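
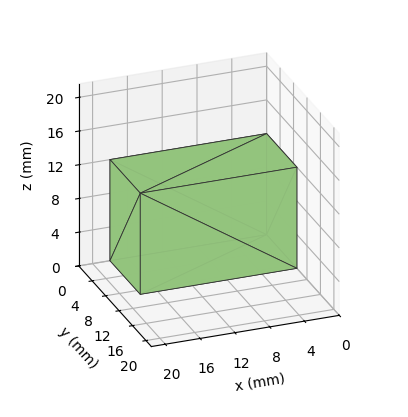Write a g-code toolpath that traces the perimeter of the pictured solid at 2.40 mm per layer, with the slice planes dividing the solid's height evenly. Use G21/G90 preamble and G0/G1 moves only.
Reading the render: the shape is a rectangular box, roughly 18 × 9 mm footprint and 12 mm tall (dimensions read to the nearest mm from the axis ticks). For the g-code, the solid's height is divided into equal slices at the stated Δz and each level perimeter traced with G1 moves after a G0 lift.

; perimeter-only toolpath
G21 ; units = mm
G90 ; absolute positioning
G28 ; home
; layer 1
G0 Z2.40
G0 X0.00 Y0.00
G1 X18.00 Y0.00
G1 X18.00 Y9.00
G1 X0.00 Y9.00
G1 X0.00 Y0.00
; layer 2
G0 Z4.80
G0 X0.00 Y0.00
G1 X18.00 Y0.00
G1 X18.00 Y9.00
G1 X0.00 Y9.00
G1 X0.00 Y0.00
; layer 3
G0 Z7.20
G0 X0.00 Y0.00
G1 X18.00 Y0.00
G1 X18.00 Y9.00
G1 X0.00 Y9.00
G1 X0.00 Y0.00
; layer 4
G0 Z9.60
G0 X0.00 Y0.00
G1 X18.00 Y0.00
G1 X18.00 Y9.00
G1 X0.00 Y9.00
G1 X0.00 Y0.00
; layer 5
G0 Z12.00
G0 X0.00 Y0.00
G1 X18.00 Y0.00
G1 X18.00 Y9.00
G1 X0.00 Y9.00
G1 X0.00 Y0.00
M2 ; end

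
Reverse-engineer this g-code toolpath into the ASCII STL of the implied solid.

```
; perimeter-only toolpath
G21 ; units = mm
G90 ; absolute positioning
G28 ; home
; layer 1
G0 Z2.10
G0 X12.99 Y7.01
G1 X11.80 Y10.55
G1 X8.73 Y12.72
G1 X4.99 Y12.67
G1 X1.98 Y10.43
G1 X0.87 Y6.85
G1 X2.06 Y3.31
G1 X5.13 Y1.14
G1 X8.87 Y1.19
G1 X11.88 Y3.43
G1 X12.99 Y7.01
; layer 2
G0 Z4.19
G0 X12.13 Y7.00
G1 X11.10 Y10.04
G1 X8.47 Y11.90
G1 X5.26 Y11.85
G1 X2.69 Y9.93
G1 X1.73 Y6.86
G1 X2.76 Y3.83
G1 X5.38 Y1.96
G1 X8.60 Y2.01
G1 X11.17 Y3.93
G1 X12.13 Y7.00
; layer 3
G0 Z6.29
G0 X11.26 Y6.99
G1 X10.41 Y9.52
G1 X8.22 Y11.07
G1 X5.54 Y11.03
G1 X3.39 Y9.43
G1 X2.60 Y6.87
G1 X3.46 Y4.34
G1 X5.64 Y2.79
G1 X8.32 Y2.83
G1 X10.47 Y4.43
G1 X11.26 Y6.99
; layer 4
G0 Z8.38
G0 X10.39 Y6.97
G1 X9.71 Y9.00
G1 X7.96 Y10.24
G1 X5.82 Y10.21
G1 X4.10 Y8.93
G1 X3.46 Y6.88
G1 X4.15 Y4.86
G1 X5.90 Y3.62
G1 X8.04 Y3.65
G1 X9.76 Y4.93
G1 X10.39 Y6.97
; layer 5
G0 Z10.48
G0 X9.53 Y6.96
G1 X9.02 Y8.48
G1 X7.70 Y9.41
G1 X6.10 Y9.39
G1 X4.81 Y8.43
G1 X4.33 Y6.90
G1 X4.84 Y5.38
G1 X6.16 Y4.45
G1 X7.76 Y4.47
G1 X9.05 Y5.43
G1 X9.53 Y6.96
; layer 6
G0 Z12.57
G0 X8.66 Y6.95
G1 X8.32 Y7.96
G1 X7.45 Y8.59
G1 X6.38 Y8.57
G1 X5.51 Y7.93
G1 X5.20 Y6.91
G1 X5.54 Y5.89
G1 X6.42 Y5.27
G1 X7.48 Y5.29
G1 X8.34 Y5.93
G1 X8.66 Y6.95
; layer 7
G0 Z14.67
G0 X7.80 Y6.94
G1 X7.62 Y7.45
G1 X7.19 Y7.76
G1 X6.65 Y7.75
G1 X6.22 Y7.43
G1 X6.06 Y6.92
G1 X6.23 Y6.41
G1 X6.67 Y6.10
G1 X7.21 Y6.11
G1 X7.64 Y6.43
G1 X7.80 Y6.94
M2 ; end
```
solid part
  facet normal 0.0000 0.0000 -1.0000
    outer loop
      vertex 8.99 13.55 0.00
      vertex 12.49 11.07 0.00
      vertex 13.86 7.02 0.00
    endloop
  endfacet
  facet normal 0.0000 0.0000 -1.0000
    outer loop
      vertex 4.71 13.49 0.00
      vertex 8.99 13.55 0.00
      vertex 13.86 7.02 0.00
    endloop
  endfacet
  facet normal 0.0000 0.0000 -1.0000
    outer loop
      vertex 1.27 10.93 0.00
      vertex 4.71 13.49 0.00
      vertex 13.86 7.02 0.00
    endloop
  endfacet
  facet normal 0.0000 0.0000 -1.0000
    outer loop
      vertex 0.00 6.84 0.00
      vertex 1.27 10.93 0.00
      vertex 13.86 7.02 0.00
    endloop
  endfacet
  facet normal 0.0000 0.0000 -1.0000
    outer loop
      vertex 1.37 2.79 0.00
      vertex 0.00 6.84 0.00
      vertex 13.86 7.02 0.00
    endloop
  endfacet
  facet normal 0.0000 0.0000 -1.0000
    outer loop
      vertex 4.87 0.31 0.00
      vertex 1.37 2.79 0.00
      vertex 13.86 7.02 0.00
    endloop
  endfacet
  facet normal 0.0000 0.0000 -1.0000
    outer loop
      vertex 9.15 0.37 0.00
      vertex 4.87 0.31 0.00
      vertex 13.86 7.02 0.00
    endloop
  endfacet
  facet normal 0.0000 0.0000 -1.0000
    outer loop
      vertex 12.59 2.93 0.00
      vertex 9.15 0.37 0.00
      vertex 13.86 7.02 0.00
    endloop
  endfacet
  facet normal 0.8815 0.2982 0.3661
    outer loop
      vertex 13.86 7.02 0.00
      vertex 12.49 11.07 0.00
      vertex 6.93 6.93 16.76
    endloop
  endfacet
  facet normal 0.5380 0.7593 0.3660
    outer loop
      vertex 12.49 11.07 0.00
      vertex 8.99 13.55 0.00
      vertex 6.93 6.93 16.76
    endloop
  endfacet
  facet normal -0.0130 0.9305 0.3660
    outer loop
      vertex 8.99 13.55 0.00
      vertex 4.71 13.49 0.00
      vertex 6.93 6.93 16.76
    endloop
  endfacet
  facet normal -0.5556 0.7466 0.3658
    outer loop
      vertex 4.71 13.49 0.00
      vertex 1.27 10.93 0.00
      vertex 6.93 6.93 16.76
    endloop
  endfacet
  facet normal -0.8888 0.2760 0.3660
    outer loop
      vertex 1.27 10.93 0.00
      vertex 0.00 6.84 0.00
      vertex 6.93 6.93 16.76
    endloop
  endfacet
  facet normal -0.8815 -0.2982 0.3661
    outer loop
      vertex 0.00 6.84 0.00
      vertex 1.37 2.79 0.00
      vertex 6.93 6.93 16.76
    endloop
  endfacet
  facet normal -0.5380 -0.7593 0.3660
    outer loop
      vertex 1.37 2.79 0.00
      vertex 4.87 0.31 0.00
      vertex 6.93 6.93 16.76
    endloop
  endfacet
  facet normal 0.0130 -0.9305 0.3660
    outer loop
      vertex 4.87 0.31 0.00
      vertex 9.15 0.37 0.00
      vertex 6.93 6.93 16.76
    endloop
  endfacet
  facet normal 0.5556 -0.7466 0.3658
    outer loop
      vertex 9.15 0.37 0.00
      vertex 12.59 2.93 0.00
      vertex 6.93 6.93 16.76
    endloop
  endfacet
  facet normal 0.8888 -0.2760 0.3660
    outer loop
      vertex 12.59 2.93 0.00
      vertex 13.86 7.02 0.00
      vertex 6.93 6.93 16.76
    endloop
  endfacet
endsolid part

The G0 Z moves step by Δz≈2.10 mm. The G1 loops shrink linearly with z, so the solid tapers from its base footprint up to z≈16.8. Closing with a flat bottom cap and the tapered top and triangulating gives 18 facets — a regular 10-sided pyramid, base circumscribed radius ≈ 6.93 mm, apex at z ≈ 16.8 mm.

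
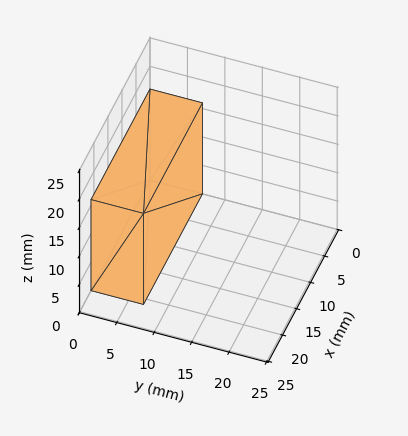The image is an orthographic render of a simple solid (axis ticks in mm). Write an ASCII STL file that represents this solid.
Reading the render: the shape is a rectangular box, roughly 21 × 7 mm footprint and 16 mm tall (dimensions read to the nearest mm from the axis ticks). For the STL, each face is triangulated and given an outward normal.

solid part
  facet normal 0.0000 0.0000 -1.0000
    outer loop
      vertex 21.0 7.0 0.0
      vertex 21.0 0.0 0.0
      vertex 0.0 0.0 0.0
    endloop
  endfacet
  facet normal 0.0000 0.0000 -1.0000
    outer loop
      vertex 0.0 7.0 0.0
      vertex 21.0 7.0 0.0
      vertex 0.0 0.0 0.0
    endloop
  endfacet
  facet normal 0.0000 0.0000 1.0000
    outer loop
      vertex 0.0 0.0 16.0
      vertex 21.0 0.0 16.0
      vertex 21.0 7.0 16.0
    endloop
  endfacet
  facet normal 0.0000 0.0000 1.0000
    outer loop
      vertex 0.0 0.0 16.0
      vertex 21.0 7.0 16.0
      vertex 0.0 7.0 16.0
    endloop
  endfacet
  facet normal 0.0000 -1.0000 0.0000
    outer loop
      vertex 0.0 0.0 0.0
      vertex 21.0 0.0 0.0
      vertex 21.0 0.0 16.0
    endloop
  endfacet
  facet normal 0.0000 -1.0000 0.0000
    outer loop
      vertex 0.0 0.0 0.0
      vertex 21.0 0.0 16.0
      vertex 0.0 0.0 16.0
    endloop
  endfacet
  facet normal 0.0000 1.0000 0.0000
    outer loop
      vertex 21.0 7.0 16.0
      vertex 21.0 7.0 0.0
      vertex 0.0 7.0 0.0
    endloop
  endfacet
  facet normal 0.0000 1.0000 0.0000
    outer loop
      vertex 0.0 7.0 16.0
      vertex 21.0 7.0 16.0
      vertex 0.0 7.0 0.0
    endloop
  endfacet
  facet normal -1.0000 0.0000 0.0000
    outer loop
      vertex 0.0 7.0 16.0
      vertex 0.0 7.0 0.0
      vertex 0.0 0.0 0.0
    endloop
  endfacet
  facet normal -1.0000 0.0000 0.0000
    outer loop
      vertex 0.0 0.0 16.0
      vertex 0.0 7.0 16.0
      vertex 0.0 0.0 0.0
    endloop
  endfacet
  facet normal 1.0000 0.0000 0.0000
    outer loop
      vertex 21.0 0.0 0.0
      vertex 21.0 7.0 0.0
      vertex 21.0 7.0 16.0
    endloop
  endfacet
  facet normal 1.0000 0.0000 0.0000
    outer loop
      vertex 21.0 0.0 0.0
      vertex 21.0 7.0 16.0
      vertex 21.0 0.0 16.0
    endloop
  endfacet
endsolid part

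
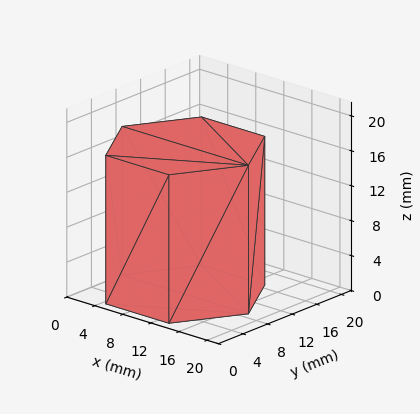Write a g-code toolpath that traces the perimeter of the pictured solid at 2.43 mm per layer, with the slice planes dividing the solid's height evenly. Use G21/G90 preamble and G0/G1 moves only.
Reading the render: the shape is a regular 6-sided prism (a cylinder approximated with 6 flat sides), circumscribed radius ≈ 9 mm, height ≈ 17 mm (dimensions read to the nearest mm from the axis ticks). For the g-code, the solid's height is divided into equal slices at the stated Δz and each level perimeter traced with G1 moves after a G0 lift.

; perimeter-only toolpath
G21 ; units = mm
G90 ; absolute positioning
G28 ; home
; layer 1
G0 Z2.43
G0 X18.00 Y9.00
G1 X13.50 Y16.79
G1 X4.50 Y16.79
G1 X0.00 Y9.00
G1 X4.50 Y1.21
G1 X13.50 Y1.21
G1 X18.00 Y9.00
; layer 2
G0 Z4.86
G0 X18.00 Y9.00
G1 X13.50 Y16.79
G1 X4.50 Y16.79
G1 X0.00 Y9.00
G1 X4.50 Y1.21
G1 X13.50 Y1.21
G1 X18.00 Y9.00
; layer 3
G0 Z7.29
G0 X18.00 Y9.00
G1 X13.50 Y16.79
G1 X4.50 Y16.79
G1 X0.00 Y9.00
G1 X4.50 Y1.21
G1 X13.50 Y1.21
G1 X18.00 Y9.00
; layer 4
G0 Z9.71
G0 X18.00 Y9.00
G1 X13.50 Y16.79
G1 X4.50 Y16.79
G1 X0.00 Y9.00
G1 X4.50 Y1.21
G1 X13.50 Y1.21
G1 X18.00 Y9.00
; layer 5
G0 Z12.14
G0 X18.00 Y9.00
G1 X13.50 Y16.79
G1 X4.50 Y16.79
G1 X0.00 Y9.00
G1 X4.50 Y1.21
G1 X13.50 Y1.21
G1 X18.00 Y9.00
; layer 6
G0 Z14.57
G0 X18.00 Y9.00
G1 X13.50 Y16.79
G1 X4.50 Y16.79
G1 X0.00 Y9.00
G1 X4.50 Y1.21
G1 X13.50 Y1.21
G1 X18.00 Y9.00
; layer 7
G0 Z17.00
G0 X18.00 Y9.00
G1 X13.50 Y16.79
G1 X4.50 Y16.79
G1 X0.00 Y9.00
G1 X4.50 Y1.21
G1 X13.50 Y1.21
G1 X18.00 Y9.00
M2 ; end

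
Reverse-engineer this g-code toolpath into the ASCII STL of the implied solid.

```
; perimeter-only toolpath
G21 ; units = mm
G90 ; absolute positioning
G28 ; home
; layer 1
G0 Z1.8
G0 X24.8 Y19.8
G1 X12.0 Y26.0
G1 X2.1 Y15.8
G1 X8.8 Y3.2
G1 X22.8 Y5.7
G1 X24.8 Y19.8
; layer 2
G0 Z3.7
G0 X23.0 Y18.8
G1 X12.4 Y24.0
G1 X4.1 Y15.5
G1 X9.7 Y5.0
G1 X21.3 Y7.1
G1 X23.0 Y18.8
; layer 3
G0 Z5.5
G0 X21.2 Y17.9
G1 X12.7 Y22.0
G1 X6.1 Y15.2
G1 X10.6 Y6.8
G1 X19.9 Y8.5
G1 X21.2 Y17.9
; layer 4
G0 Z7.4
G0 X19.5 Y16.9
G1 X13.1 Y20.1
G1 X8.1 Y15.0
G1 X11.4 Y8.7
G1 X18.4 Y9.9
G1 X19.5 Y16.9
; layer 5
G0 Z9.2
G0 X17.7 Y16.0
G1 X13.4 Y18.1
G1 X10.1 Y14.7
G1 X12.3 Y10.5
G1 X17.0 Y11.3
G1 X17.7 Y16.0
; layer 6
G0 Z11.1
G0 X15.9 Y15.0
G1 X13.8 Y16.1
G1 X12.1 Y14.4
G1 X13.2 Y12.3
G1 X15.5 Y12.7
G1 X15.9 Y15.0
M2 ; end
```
solid part
  facet normal 0.0000 0.0000 -1.0000
    outer loop
      vertex 0.1 16.1 0.0
      vertex 11.7 28.0 0.0
      vertex 26.6 20.7 0.0
    endloop
  endfacet
  facet normal 0.0000 0.0000 -1.0000
    outer loop
      vertex 7.9 1.4 0.0
      vertex 0.1 16.1 0.0
      vertex 26.6 20.7 0.0
    endloop
  endfacet
  facet normal 0.0000 0.0000 -1.0000
    outer loop
      vertex 24.2 4.3 0.0
      vertex 7.9 1.4 0.0
      vertex 26.6 20.7 0.0
    endloop
  endfacet
  facet normal 0.3293 0.6722 0.6631
    outer loop
      vertex 26.6 20.7 0.0
      vertex 11.7 28.0 0.0
      vertex 14.1 14.1 12.9
    endloop
  endfacet
  facet normal -0.5361 0.5226 0.6629
    outer loop
      vertex 11.7 28.0 0.0
      vertex 0.1 16.1 0.0
      vertex 14.1 14.1 12.9
    endloop
  endfacet
  facet normal -0.6612 -0.3508 0.6632
    outer loop
      vertex 0.1 16.1 0.0
      vertex 7.9 1.4 0.0
      vertex 14.1 14.1 12.9
    endloop
  endfacet
  facet normal 0.1312 -0.7372 0.6628
    outer loop
      vertex 7.9 1.4 0.0
      vertex 24.2 4.3 0.0
      vertex 14.1 14.1 12.9
    endloop
  endfacet
  facet normal 0.7411 -0.1084 0.6626
    outer loop
      vertex 24.2 4.3 0.0
      vertex 26.6 20.7 0.0
      vertex 14.1 14.1 12.9
    endloop
  endfacet
endsolid part

The G0 Z moves step by Δz≈1.8 mm. The G1 loops shrink linearly with z, so the solid tapers from its base footprint up to z≈12.9. Closing with a flat bottom cap and the tapered top and triangulating gives 8 facets — a regular 5-sided pyramid, base circumscribed radius ≈ 14.1 mm, apex at z ≈ 12.9 mm.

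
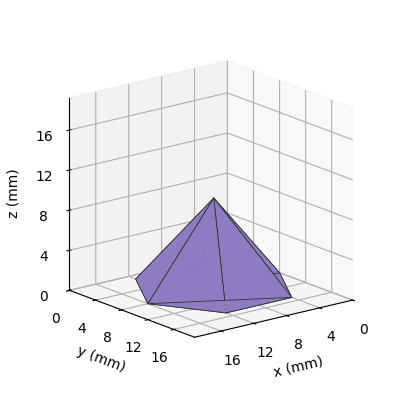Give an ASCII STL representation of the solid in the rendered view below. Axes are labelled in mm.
Reading the render: the shape is a regular 6-sided pyramid, base circumscribed radius ≈ 8 mm, apex at z ≈ 9 mm (dimensions read to the nearest mm from the axis ticks). For the STL, each face is triangulated and given an outward normal.

solid part
  facet normal 0.0000 0.0000 -1.0000
    outer loop
      vertex 4.00 14.93 0.00
      vertex 12.00 14.93 0.00
      vertex 16.00 8.00 0.00
    endloop
  endfacet
  facet normal 0.0000 0.0000 -1.0000
    outer loop
      vertex 0.00 8.00 0.00
      vertex 4.00 14.93 0.00
      vertex 16.00 8.00 0.00
    endloop
  endfacet
  facet normal 0.0000 0.0000 -1.0000
    outer loop
      vertex 4.00 1.07 0.00
      vertex 0.00 8.00 0.00
      vertex 16.00 8.00 0.00
    endloop
  endfacet
  facet normal 0.0000 0.0000 -1.0000
    outer loop
      vertex 12.00 1.07 0.00
      vertex 4.00 1.07 0.00
      vertex 16.00 8.00 0.00
    endloop
  endfacet
  facet normal 0.6863 0.3961 0.6100
    outer loop
      vertex 16.00 8.00 0.00
      vertex 12.00 14.93 0.00
      vertex 8.00 8.00 9.00
    endloop
  endfacet
  facet normal 0.0000 0.7923 0.6101
    outer loop
      vertex 12.00 14.93 0.00
      vertex 4.00 14.93 0.00
      vertex 8.00 8.00 9.00
    endloop
  endfacet
  facet normal -0.6863 0.3961 0.6100
    outer loop
      vertex 4.00 14.93 0.00
      vertex 0.00 8.00 0.00
      vertex 8.00 8.00 9.00
    endloop
  endfacet
  facet normal -0.6863 -0.3961 0.6100
    outer loop
      vertex 0.00 8.00 0.00
      vertex 4.00 1.07 0.00
      vertex 8.00 8.00 9.00
    endloop
  endfacet
  facet normal 0.0000 -0.7923 0.6101
    outer loop
      vertex 4.00 1.07 0.00
      vertex 12.00 1.07 0.00
      vertex 8.00 8.00 9.00
    endloop
  endfacet
  facet normal 0.6863 -0.3961 0.6100
    outer loop
      vertex 12.00 1.07 0.00
      vertex 16.00 8.00 0.00
      vertex 8.00 8.00 9.00
    endloop
  endfacet
endsolid part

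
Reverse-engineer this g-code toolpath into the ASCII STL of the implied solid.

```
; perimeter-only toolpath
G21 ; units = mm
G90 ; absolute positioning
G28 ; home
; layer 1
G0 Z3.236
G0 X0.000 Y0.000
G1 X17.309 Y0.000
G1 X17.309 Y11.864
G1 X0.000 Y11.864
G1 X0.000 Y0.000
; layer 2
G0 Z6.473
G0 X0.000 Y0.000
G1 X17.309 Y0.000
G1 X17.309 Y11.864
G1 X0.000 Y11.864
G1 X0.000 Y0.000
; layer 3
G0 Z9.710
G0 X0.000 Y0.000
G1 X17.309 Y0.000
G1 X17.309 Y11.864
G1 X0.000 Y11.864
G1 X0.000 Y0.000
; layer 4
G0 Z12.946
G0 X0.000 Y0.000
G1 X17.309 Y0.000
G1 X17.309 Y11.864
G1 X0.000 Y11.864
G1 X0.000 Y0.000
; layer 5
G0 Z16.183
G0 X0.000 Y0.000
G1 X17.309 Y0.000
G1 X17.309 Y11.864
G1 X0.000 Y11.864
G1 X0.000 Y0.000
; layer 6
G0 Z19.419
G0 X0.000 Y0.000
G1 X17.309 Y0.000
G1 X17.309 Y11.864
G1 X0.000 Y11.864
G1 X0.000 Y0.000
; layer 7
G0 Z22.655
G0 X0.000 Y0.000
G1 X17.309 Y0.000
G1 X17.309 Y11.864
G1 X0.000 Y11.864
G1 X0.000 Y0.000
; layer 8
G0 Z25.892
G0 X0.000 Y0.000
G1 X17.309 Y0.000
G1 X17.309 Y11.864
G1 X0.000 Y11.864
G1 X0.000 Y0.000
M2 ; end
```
solid part
  facet normal 0.0000 0.0000 -1.0000
    outer loop
      vertex 17.309 11.864 0.000
      vertex 17.309 0.000 0.000
      vertex 0.000 0.000 0.000
    endloop
  endfacet
  facet normal 0.0000 0.0000 -1.0000
    outer loop
      vertex 0.000 11.864 0.000
      vertex 17.309 11.864 0.000
      vertex 0.000 0.000 0.000
    endloop
  endfacet
  facet normal 0.0000 0.0000 1.0000
    outer loop
      vertex 0.000 0.000 25.892
      vertex 17.309 0.000 25.892
      vertex 17.309 11.864 25.892
    endloop
  endfacet
  facet normal 0.0000 0.0000 1.0000
    outer loop
      vertex 0.000 0.000 25.892
      vertex 17.309 11.864 25.892
      vertex 0.000 11.864 25.892
    endloop
  endfacet
  facet normal 0.0000 -1.0000 0.0000
    outer loop
      vertex 0.000 0.000 0.000
      vertex 17.309 0.000 0.000
      vertex 17.309 0.000 25.892
    endloop
  endfacet
  facet normal 0.0000 -1.0000 0.0000
    outer loop
      vertex 0.000 0.000 0.000
      vertex 17.309 0.000 25.892
      vertex 0.000 0.000 25.892
    endloop
  endfacet
  facet normal 0.0000 1.0000 0.0000
    outer loop
      vertex 17.309 11.864 25.892
      vertex 17.309 11.864 0.000
      vertex 0.000 11.864 0.000
    endloop
  endfacet
  facet normal 0.0000 1.0000 0.0000
    outer loop
      vertex 0.000 11.864 25.892
      vertex 17.309 11.864 25.892
      vertex 0.000 11.864 0.000
    endloop
  endfacet
  facet normal -1.0000 0.0000 0.0000
    outer loop
      vertex 0.000 11.864 25.892
      vertex 0.000 11.864 0.000
      vertex 0.000 0.000 0.000
    endloop
  endfacet
  facet normal -1.0000 0.0000 0.0000
    outer loop
      vertex 0.000 0.000 25.892
      vertex 0.000 11.864 25.892
      vertex 0.000 0.000 0.000
    endloop
  endfacet
  facet normal 1.0000 0.0000 0.0000
    outer loop
      vertex 17.309 0.000 0.000
      vertex 17.309 11.864 0.000
      vertex 17.309 11.864 25.892
    endloop
  endfacet
  facet normal 1.0000 0.0000 0.0000
    outer loop
      vertex 17.309 0.000 0.000
      vertex 17.309 11.864 25.892
      vertex 17.309 0.000 25.892
    endloop
  endfacet
endsolid part

The G0 Z moves step by Δz≈3.236 mm. Every layer's G1 loop is the same polygon, so the solid is a straight extrusion of it from z=0 to z≈25.9. Closing with flat bottom and top caps and triangulating gives 12 facets — a rectangular box, roughly 17.3 × 11.9 mm footprint and 25.9 mm tall.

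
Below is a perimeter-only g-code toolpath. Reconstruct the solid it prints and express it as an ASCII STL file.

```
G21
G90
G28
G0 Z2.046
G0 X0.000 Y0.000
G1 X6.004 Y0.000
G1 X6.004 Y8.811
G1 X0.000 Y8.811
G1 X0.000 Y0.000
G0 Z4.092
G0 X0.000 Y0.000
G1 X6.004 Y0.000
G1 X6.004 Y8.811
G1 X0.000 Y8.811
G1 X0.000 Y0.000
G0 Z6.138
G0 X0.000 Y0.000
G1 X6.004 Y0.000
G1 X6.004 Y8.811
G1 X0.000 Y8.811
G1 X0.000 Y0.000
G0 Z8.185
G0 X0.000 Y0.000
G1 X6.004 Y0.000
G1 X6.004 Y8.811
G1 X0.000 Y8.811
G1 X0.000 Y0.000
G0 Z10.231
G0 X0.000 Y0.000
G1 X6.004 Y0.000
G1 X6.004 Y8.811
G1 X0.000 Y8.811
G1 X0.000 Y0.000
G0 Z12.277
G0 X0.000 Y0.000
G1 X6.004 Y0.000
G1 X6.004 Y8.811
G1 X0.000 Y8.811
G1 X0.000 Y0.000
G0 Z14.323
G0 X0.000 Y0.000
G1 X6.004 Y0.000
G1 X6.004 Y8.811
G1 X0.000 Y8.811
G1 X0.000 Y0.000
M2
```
solid part
  facet normal 0.0000 0.0000 -1.0000
    outer loop
      vertex 6.004 8.811 0.000
      vertex 6.004 0.000 0.000
      vertex 0.000 0.000 0.000
    endloop
  endfacet
  facet normal 0.0000 0.0000 -1.0000
    outer loop
      vertex 0.000 8.811 0.000
      vertex 6.004 8.811 0.000
      vertex 0.000 0.000 0.000
    endloop
  endfacet
  facet normal 0.0000 0.0000 1.0000
    outer loop
      vertex 0.000 0.000 14.323
      vertex 6.004 0.000 14.323
      vertex 6.004 8.811 14.323
    endloop
  endfacet
  facet normal 0.0000 0.0000 1.0000
    outer loop
      vertex 0.000 0.000 14.323
      vertex 6.004 8.811 14.323
      vertex 0.000 8.811 14.323
    endloop
  endfacet
  facet normal 0.0000 -1.0000 0.0000
    outer loop
      vertex 0.000 0.000 0.000
      vertex 6.004 0.000 0.000
      vertex 6.004 0.000 14.323
    endloop
  endfacet
  facet normal 0.0000 -1.0000 0.0000
    outer loop
      vertex 0.000 0.000 0.000
      vertex 6.004 0.000 14.323
      vertex 0.000 0.000 14.323
    endloop
  endfacet
  facet normal 0.0000 1.0000 0.0000
    outer loop
      vertex 6.004 8.811 14.323
      vertex 6.004 8.811 0.000
      vertex 0.000 8.811 0.000
    endloop
  endfacet
  facet normal 0.0000 1.0000 0.0000
    outer loop
      vertex 0.000 8.811 14.323
      vertex 6.004 8.811 14.323
      vertex 0.000 8.811 0.000
    endloop
  endfacet
  facet normal -1.0000 0.0000 0.0000
    outer loop
      vertex 0.000 8.811 14.323
      vertex 0.000 8.811 0.000
      vertex 0.000 0.000 0.000
    endloop
  endfacet
  facet normal -1.0000 0.0000 0.0000
    outer loop
      vertex 0.000 0.000 14.323
      vertex 0.000 8.811 14.323
      vertex 0.000 0.000 0.000
    endloop
  endfacet
  facet normal 1.0000 0.0000 0.0000
    outer loop
      vertex 6.004 0.000 0.000
      vertex 6.004 8.811 0.000
      vertex 6.004 8.811 14.323
    endloop
  endfacet
  facet normal 1.0000 0.0000 0.0000
    outer loop
      vertex 6.004 0.000 0.000
      vertex 6.004 8.811 14.323
      vertex 6.004 0.000 14.323
    endloop
  endfacet
endsolid part

The G0 Z moves step by Δz≈2.046 mm. Every layer's G1 loop is the same polygon, so the solid is a straight extrusion of it from z=0 to z≈14.3. Closing with flat bottom and top caps and triangulating gives 12 facets — a rectangular box, roughly 6 × 8.81 mm footprint and 14.3 mm tall.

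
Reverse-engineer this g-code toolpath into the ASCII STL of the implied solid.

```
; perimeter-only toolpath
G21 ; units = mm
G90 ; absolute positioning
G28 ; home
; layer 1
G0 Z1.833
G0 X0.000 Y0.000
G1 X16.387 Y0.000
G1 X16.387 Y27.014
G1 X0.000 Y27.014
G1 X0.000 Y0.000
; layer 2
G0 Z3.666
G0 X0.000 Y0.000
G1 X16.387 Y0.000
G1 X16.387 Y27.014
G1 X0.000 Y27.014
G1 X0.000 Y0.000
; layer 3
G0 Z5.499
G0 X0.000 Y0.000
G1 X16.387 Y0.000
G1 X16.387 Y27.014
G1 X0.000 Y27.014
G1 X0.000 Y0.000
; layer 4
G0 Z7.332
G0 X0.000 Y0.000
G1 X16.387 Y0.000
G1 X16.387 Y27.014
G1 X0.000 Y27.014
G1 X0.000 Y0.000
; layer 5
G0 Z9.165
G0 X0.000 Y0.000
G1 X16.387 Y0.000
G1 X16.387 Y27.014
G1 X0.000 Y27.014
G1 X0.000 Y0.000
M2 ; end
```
solid part
  facet normal 0.0000 0.0000 -1.0000
    outer loop
      vertex 16.387 27.014 0.000
      vertex 16.387 0.000 0.000
      vertex 0.000 0.000 0.000
    endloop
  endfacet
  facet normal 0.0000 0.0000 -1.0000
    outer loop
      vertex 0.000 27.014 0.000
      vertex 16.387 27.014 0.000
      vertex 0.000 0.000 0.000
    endloop
  endfacet
  facet normal 0.0000 0.0000 1.0000
    outer loop
      vertex 0.000 0.000 9.165
      vertex 16.387 0.000 9.165
      vertex 16.387 27.014 9.165
    endloop
  endfacet
  facet normal 0.0000 0.0000 1.0000
    outer loop
      vertex 0.000 0.000 9.165
      vertex 16.387 27.014 9.165
      vertex 0.000 27.014 9.165
    endloop
  endfacet
  facet normal 0.0000 -1.0000 0.0000
    outer loop
      vertex 0.000 0.000 0.000
      vertex 16.387 0.000 0.000
      vertex 16.387 0.000 9.165
    endloop
  endfacet
  facet normal 0.0000 -1.0000 0.0000
    outer loop
      vertex 0.000 0.000 0.000
      vertex 16.387 0.000 9.165
      vertex 0.000 0.000 9.165
    endloop
  endfacet
  facet normal 0.0000 1.0000 0.0000
    outer loop
      vertex 16.387 27.014 9.165
      vertex 16.387 27.014 0.000
      vertex 0.000 27.014 0.000
    endloop
  endfacet
  facet normal 0.0000 1.0000 0.0000
    outer loop
      vertex 0.000 27.014 9.165
      vertex 16.387 27.014 9.165
      vertex 0.000 27.014 0.000
    endloop
  endfacet
  facet normal -1.0000 0.0000 0.0000
    outer loop
      vertex 0.000 27.014 9.165
      vertex 0.000 27.014 0.000
      vertex 0.000 0.000 0.000
    endloop
  endfacet
  facet normal -1.0000 0.0000 0.0000
    outer loop
      vertex 0.000 0.000 9.165
      vertex 0.000 27.014 9.165
      vertex 0.000 0.000 0.000
    endloop
  endfacet
  facet normal 1.0000 0.0000 0.0000
    outer loop
      vertex 16.387 0.000 0.000
      vertex 16.387 27.014 0.000
      vertex 16.387 27.014 9.165
    endloop
  endfacet
  facet normal 1.0000 0.0000 0.0000
    outer loop
      vertex 16.387 0.000 0.000
      vertex 16.387 27.014 9.165
      vertex 16.387 0.000 9.165
    endloop
  endfacet
endsolid part

The G0 Z moves step by Δz≈1.833 mm. Every layer's G1 loop is the same polygon, so the solid is a straight extrusion of it from z=0 to z≈9.16. Closing with flat bottom and top caps and triangulating gives 12 facets — a rectangular box, roughly 16.4 × 27 mm footprint and 9.16 mm tall.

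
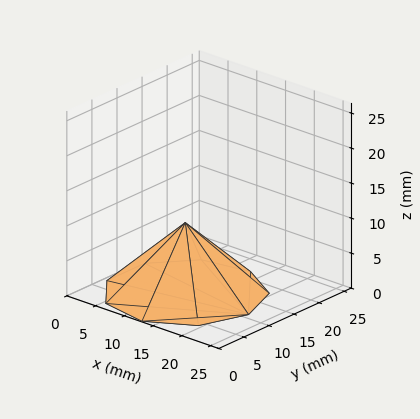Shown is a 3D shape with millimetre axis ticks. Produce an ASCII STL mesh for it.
Reading the render: the shape is a regular 9-sided pyramid, base circumscribed radius ≈ 11 mm, apex at z ≈ 10 mm (dimensions read to the nearest mm from the axis ticks). For the STL, each face is triangulated and given an outward normal.

solid part
  facet normal 0.0000 0.0000 -1.0000
    outer loop
      vertex 12.910 21.833 0.000
      vertex 19.426 18.071 0.000
      vertex 22.000 11.000 0.000
    endloop
  endfacet
  facet normal 0.0000 0.0000 -1.0000
    outer loop
      vertex 5.500 20.526 0.000
      vertex 12.910 21.833 0.000
      vertex 22.000 11.000 0.000
    endloop
  endfacet
  facet normal 0.0000 0.0000 -1.0000
    outer loop
      vertex 0.663 14.762 0.000
      vertex 5.500 20.526 0.000
      vertex 22.000 11.000 0.000
    endloop
  endfacet
  facet normal 0.0000 0.0000 -1.0000
    outer loop
      vertex 0.663 7.238 0.000
      vertex 0.663 14.762 0.000
      vertex 22.000 11.000 0.000
    endloop
  endfacet
  facet normal 0.0000 0.0000 -1.0000
    outer loop
      vertex 5.500 1.474 0.000
      vertex 0.663 7.238 0.000
      vertex 22.000 11.000 0.000
    endloop
  endfacet
  facet normal 0.0000 0.0000 -1.0000
    outer loop
      vertex 12.910 0.167 0.000
      vertex 5.500 1.474 0.000
      vertex 22.000 11.000 0.000
    endloop
  endfacet
  facet normal 0.0000 0.0000 -1.0000
    outer loop
      vertex 19.426 3.929 0.000
      vertex 12.910 0.167 0.000
      vertex 22.000 11.000 0.000
    endloop
  endfacet
  facet normal 0.6534 0.2378 0.7187
    outer loop
      vertex 22.000 11.000 0.000
      vertex 19.426 18.071 0.000
      vertex 11.000 11.000 10.000
    endloop
  endfacet
  facet normal 0.3477 0.6022 0.7187
    outer loop
      vertex 19.426 18.071 0.000
      vertex 12.910 21.833 0.000
      vertex 11.000 11.000 10.000
    endloop
  endfacet
  facet normal -0.1208 0.6847 0.7187
    outer loop
      vertex 12.910 21.833 0.000
      vertex 5.500 20.526 0.000
      vertex 11.000 11.000 10.000
    endloop
  endfacet
  facet normal -0.5326 0.4470 0.7187
    outer loop
      vertex 5.500 20.526 0.000
      vertex 0.663 14.762 0.000
      vertex 11.000 11.000 10.000
    endloop
  endfacet
  facet normal -0.6953 0.0000 0.7187
    outer loop
      vertex 0.663 14.762 0.000
      vertex 0.663 7.238 0.000
      vertex 11.000 11.000 10.000
    endloop
  endfacet
  facet normal -0.5326 -0.4470 0.7187
    outer loop
      vertex 0.663 7.238 0.000
      vertex 5.500 1.474 0.000
      vertex 11.000 11.000 10.000
    endloop
  endfacet
  facet normal -0.1208 -0.6847 0.7187
    outer loop
      vertex 5.500 1.474 0.000
      vertex 12.910 0.167 0.000
      vertex 11.000 11.000 10.000
    endloop
  endfacet
  facet normal 0.3477 -0.6022 0.7187
    outer loop
      vertex 12.910 0.167 0.000
      vertex 19.426 3.929 0.000
      vertex 11.000 11.000 10.000
    endloop
  endfacet
  facet normal 0.6534 -0.2378 0.7187
    outer loop
      vertex 19.426 3.929 0.000
      vertex 22.000 11.000 0.000
      vertex 11.000 11.000 10.000
    endloop
  endfacet
endsolid part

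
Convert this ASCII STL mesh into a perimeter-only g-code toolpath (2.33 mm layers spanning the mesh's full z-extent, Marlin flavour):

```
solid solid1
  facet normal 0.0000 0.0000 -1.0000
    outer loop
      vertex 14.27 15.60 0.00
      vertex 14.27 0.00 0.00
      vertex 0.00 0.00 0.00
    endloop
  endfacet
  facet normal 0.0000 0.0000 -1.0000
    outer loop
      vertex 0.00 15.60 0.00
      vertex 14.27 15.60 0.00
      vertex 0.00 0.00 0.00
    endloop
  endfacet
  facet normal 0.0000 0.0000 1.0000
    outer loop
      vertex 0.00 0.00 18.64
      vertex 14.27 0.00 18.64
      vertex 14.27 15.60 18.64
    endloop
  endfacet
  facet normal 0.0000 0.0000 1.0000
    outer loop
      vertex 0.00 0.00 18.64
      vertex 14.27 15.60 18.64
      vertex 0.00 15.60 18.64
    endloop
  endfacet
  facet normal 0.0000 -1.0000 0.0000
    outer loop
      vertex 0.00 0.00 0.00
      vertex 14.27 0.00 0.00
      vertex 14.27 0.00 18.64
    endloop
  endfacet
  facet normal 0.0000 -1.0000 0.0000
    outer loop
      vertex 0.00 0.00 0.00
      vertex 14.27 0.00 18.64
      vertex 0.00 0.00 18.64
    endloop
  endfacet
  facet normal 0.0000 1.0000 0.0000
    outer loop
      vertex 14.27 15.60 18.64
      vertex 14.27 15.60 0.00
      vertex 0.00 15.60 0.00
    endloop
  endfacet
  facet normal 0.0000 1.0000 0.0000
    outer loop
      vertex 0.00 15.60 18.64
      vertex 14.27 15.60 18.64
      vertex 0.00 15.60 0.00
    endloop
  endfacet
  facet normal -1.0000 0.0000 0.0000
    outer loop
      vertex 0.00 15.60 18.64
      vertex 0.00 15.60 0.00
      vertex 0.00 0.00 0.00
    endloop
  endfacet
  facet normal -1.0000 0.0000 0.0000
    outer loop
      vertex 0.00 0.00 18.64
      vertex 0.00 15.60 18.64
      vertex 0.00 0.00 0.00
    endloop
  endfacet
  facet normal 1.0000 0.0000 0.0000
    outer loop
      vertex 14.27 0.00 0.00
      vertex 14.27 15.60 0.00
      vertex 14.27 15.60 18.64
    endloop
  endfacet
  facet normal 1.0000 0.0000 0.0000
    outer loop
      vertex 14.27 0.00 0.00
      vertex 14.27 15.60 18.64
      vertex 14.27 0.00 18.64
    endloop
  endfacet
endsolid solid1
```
; perimeter-only toolpath
G21 ; units = mm
G90 ; absolute positioning
G28 ; home
; layer 1
G0 Z2.33
G0 X0.00 Y0.00
G1 X14.27 Y0.00
G1 X14.27 Y15.60
G1 X0.00 Y15.60
G1 X0.00 Y0.00
; layer 2
G0 Z4.66
G0 X0.00 Y0.00
G1 X14.27 Y0.00
G1 X14.27 Y15.60
G1 X0.00 Y15.60
G1 X0.00 Y0.00
; layer 3
G0 Z6.99
G0 X0.00 Y0.00
G1 X14.27 Y0.00
G1 X14.27 Y15.60
G1 X0.00 Y15.60
G1 X0.00 Y0.00
; layer 4
G0 Z9.32
G0 X0.00 Y0.00
G1 X14.27 Y0.00
G1 X14.27 Y15.60
G1 X0.00 Y15.60
G1 X0.00 Y0.00
; layer 5
G0 Z11.65
G0 X0.00 Y0.00
G1 X14.27 Y0.00
G1 X14.27 Y15.60
G1 X0.00 Y15.60
G1 X0.00 Y0.00
; layer 6
G0 Z13.98
G0 X0.00 Y0.00
G1 X14.27 Y0.00
G1 X14.27 Y15.60
G1 X0.00 Y15.60
G1 X0.00 Y0.00
; layer 7
G0 Z16.31
G0 X0.00 Y0.00
G1 X14.27 Y0.00
G1 X14.27 Y15.60
G1 X0.00 Y15.60
G1 X0.00 Y0.00
; layer 8
G0 Z18.64
G0 X0.00 Y0.00
G1 X14.27 Y0.00
G1 X14.27 Y15.60
G1 X0.00 Y15.60
G1 X0.00 Y0.00
M2 ; end

The solid is a rectangular box, roughly 14.3 × 15.6 mm footprint and 18.6 mm tall. Slicing at Δz = 2.33 mm — 8 equal slices spanning the solid's height, so layer i sits at z = i·h/8 — gives 8 non-empty perimeters. Each is a 4-segment closed polygon; G0 lifts to the layer z and rapids to the start vertex, then G1 traces the edges.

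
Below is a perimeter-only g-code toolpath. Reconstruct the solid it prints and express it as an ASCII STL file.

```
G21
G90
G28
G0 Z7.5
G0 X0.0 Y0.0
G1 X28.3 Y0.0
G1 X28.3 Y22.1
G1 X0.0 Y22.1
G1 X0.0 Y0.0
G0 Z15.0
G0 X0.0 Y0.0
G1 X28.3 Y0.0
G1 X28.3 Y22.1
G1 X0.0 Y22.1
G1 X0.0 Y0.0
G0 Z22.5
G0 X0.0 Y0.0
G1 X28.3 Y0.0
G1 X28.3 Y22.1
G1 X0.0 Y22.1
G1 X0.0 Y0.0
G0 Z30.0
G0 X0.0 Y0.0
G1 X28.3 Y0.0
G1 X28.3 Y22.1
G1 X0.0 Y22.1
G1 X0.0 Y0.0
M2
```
solid part
  facet normal 0.0000 0.0000 -1.0000
    outer loop
      vertex 28.3 22.1 0.0
      vertex 28.3 0.0 0.0
      vertex 0.0 0.0 0.0
    endloop
  endfacet
  facet normal 0.0000 0.0000 -1.0000
    outer loop
      vertex 0.0 22.1 0.0
      vertex 28.3 22.1 0.0
      vertex 0.0 0.0 0.0
    endloop
  endfacet
  facet normal 0.0000 0.0000 1.0000
    outer loop
      vertex 0.0 0.0 30.0
      vertex 28.3 0.0 30.0
      vertex 28.3 22.1 30.0
    endloop
  endfacet
  facet normal 0.0000 0.0000 1.0000
    outer loop
      vertex 0.0 0.0 30.0
      vertex 28.3 22.1 30.0
      vertex 0.0 22.1 30.0
    endloop
  endfacet
  facet normal 0.0000 -1.0000 0.0000
    outer loop
      vertex 0.0 0.0 0.0
      vertex 28.3 0.0 0.0
      vertex 28.3 0.0 30.0
    endloop
  endfacet
  facet normal 0.0000 -1.0000 0.0000
    outer loop
      vertex 0.0 0.0 0.0
      vertex 28.3 0.0 30.0
      vertex 0.0 0.0 30.0
    endloop
  endfacet
  facet normal 0.0000 1.0000 0.0000
    outer loop
      vertex 28.3 22.1 30.0
      vertex 28.3 22.1 0.0
      vertex 0.0 22.1 0.0
    endloop
  endfacet
  facet normal 0.0000 1.0000 0.0000
    outer loop
      vertex 0.0 22.1 30.0
      vertex 28.3 22.1 30.0
      vertex 0.0 22.1 0.0
    endloop
  endfacet
  facet normal -1.0000 0.0000 0.0000
    outer loop
      vertex 0.0 22.1 30.0
      vertex 0.0 22.1 0.0
      vertex 0.0 0.0 0.0
    endloop
  endfacet
  facet normal -1.0000 0.0000 0.0000
    outer loop
      vertex 0.0 0.0 30.0
      vertex 0.0 22.1 30.0
      vertex 0.0 0.0 0.0
    endloop
  endfacet
  facet normal 1.0000 0.0000 0.0000
    outer loop
      vertex 28.3 0.0 0.0
      vertex 28.3 22.1 0.0
      vertex 28.3 22.1 30.0
    endloop
  endfacet
  facet normal 1.0000 0.0000 0.0000
    outer loop
      vertex 28.3 0.0 0.0
      vertex 28.3 22.1 30.0
      vertex 28.3 0.0 30.0
    endloop
  endfacet
endsolid part

The G0 Z moves step by Δz≈7.5 mm. Every layer's G1 loop is the same polygon, so the solid is a straight extrusion of it from z=0 to z≈30. Closing with flat bottom and top caps and triangulating gives 12 facets — a rectangular box, roughly 28.3 × 22.1 mm footprint and 30 mm tall.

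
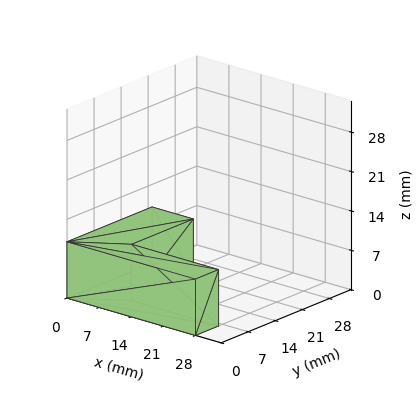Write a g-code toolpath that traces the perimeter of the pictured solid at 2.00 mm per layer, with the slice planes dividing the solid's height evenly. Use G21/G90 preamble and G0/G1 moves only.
Reading the render: the shape is an L-shaped prism: outer 28 × 22 mm, arm thicknesses ≈ 6 mm (horizontal) and 9 mm (vertical), extruded 10 mm in z (dimensions read to the nearest mm from the axis ticks). For the g-code, the solid's height is divided into equal slices at the stated Δz and each level perimeter traced with G1 moves after a G0 lift.

; perimeter-only toolpath
G21 ; units = mm
G90 ; absolute positioning
G28 ; home
; layer 1
G0 Z2.00
G0 X0.00 Y0.00
G1 X28.00 Y0.00
G1 X28.00 Y6.00
G1 X9.00 Y6.00
G1 X9.00 Y22.00
G1 X0.00 Y22.00
G1 X0.00 Y0.00
; layer 2
G0 Z4.00
G0 X0.00 Y0.00
G1 X28.00 Y0.00
G1 X28.00 Y6.00
G1 X9.00 Y6.00
G1 X9.00 Y22.00
G1 X0.00 Y22.00
G1 X0.00 Y0.00
; layer 3
G0 Z6.00
G0 X0.00 Y0.00
G1 X28.00 Y0.00
G1 X28.00 Y6.00
G1 X9.00 Y6.00
G1 X9.00 Y22.00
G1 X0.00 Y22.00
G1 X0.00 Y0.00
; layer 4
G0 Z8.00
G0 X0.00 Y0.00
G1 X28.00 Y0.00
G1 X28.00 Y6.00
G1 X9.00 Y6.00
G1 X9.00 Y22.00
G1 X0.00 Y22.00
G1 X0.00 Y0.00
; layer 5
G0 Z10.00
G0 X0.00 Y0.00
G1 X28.00 Y0.00
G1 X28.00 Y6.00
G1 X9.00 Y6.00
G1 X9.00 Y22.00
G1 X0.00 Y22.00
G1 X0.00 Y0.00
M2 ; end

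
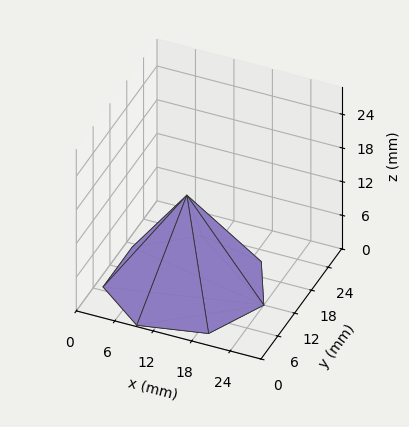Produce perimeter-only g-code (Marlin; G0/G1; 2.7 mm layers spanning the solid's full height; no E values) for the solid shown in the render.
Reading the render: the shape is a regular 7-sided pyramid, base circumscribed radius ≈ 12 mm, apex at z ≈ 16 mm (dimensions read to the nearest mm from the axis ticks). For the g-code, the solid's height is divided into equal slices at the stated Δz and each level perimeter traced with G1 moves after a G0 lift.

; perimeter-only toolpath
G21 ; units = mm
G90 ; absolute positioning
G28 ; home
; layer 1
G0 Z2.7
G0 X22.0 Y12.0
G1 X18.2 Y19.8
G1 X9.8 Y21.8
G1 X3.0 Y16.3
G1 X3.0 Y7.7
G1 X9.8 Y2.2
G1 X18.2 Y4.2
G1 X22.0 Y12.0
; layer 2
G0 Z5.3
G0 X20.0 Y12.0
G1 X17.0 Y18.3
G1 X10.2 Y19.8
G1 X4.8 Y15.5
G1 X4.8 Y8.5
G1 X10.2 Y4.2
G1 X17.0 Y5.7
G1 X20.0 Y12.0
; layer 3
G0 Z8.0
G0 X18.0 Y12.0
G1 X15.8 Y16.7
G1 X10.7 Y17.9
G1 X6.6 Y14.6
G1 X6.6 Y9.4
G1 X10.7 Y6.2
G1 X15.8 Y7.3
G1 X18.0 Y12.0
; layer 4
G0 Z10.7
G0 X16.0 Y12.0
G1 X14.5 Y15.1
G1 X11.1 Y15.9
G1 X8.4 Y13.7
G1 X8.4 Y10.3
G1 X11.1 Y8.1
G1 X14.5 Y8.9
G1 X16.0 Y12.0
; layer 5
G0 Z13.3
G0 X14.0 Y12.0
G1 X13.3 Y13.6
G1 X11.6 Y14.0
G1 X10.2 Y12.9
G1 X10.2 Y11.1
G1 X11.6 Y10.1
G1 X13.3 Y10.4
G1 X14.0 Y12.0
M2 ; end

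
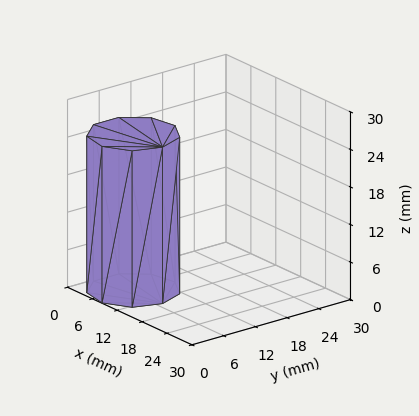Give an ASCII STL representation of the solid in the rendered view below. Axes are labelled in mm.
Reading the render: the shape is a regular 9-sided prism (a cylinder approximated with 9 flat sides), circumscribed radius ≈ 7 mm, height ≈ 25 mm (dimensions read to the nearest mm from the axis ticks). For the STL, each face is triangulated and given an outward normal.

solid part
  facet normal 0.0000 0.0000 -1.0000
    outer loop
      vertex 8.2 13.9 0.0
      vertex 12.4 11.5 0.0
      vertex 14.0 7.0 0.0
    endloop
  endfacet
  facet normal 0.0000 0.0000 -1.0000
    outer loop
      vertex 3.5 13.1 0.0
      vertex 8.2 13.9 0.0
      vertex 14.0 7.0 0.0
    endloop
  endfacet
  facet normal 0.0000 0.0000 -1.0000
    outer loop
      vertex 0.4 9.4 0.0
      vertex 3.5 13.1 0.0
      vertex 14.0 7.0 0.0
    endloop
  endfacet
  facet normal 0.0000 0.0000 -1.0000
    outer loop
      vertex 0.4 4.6 0.0
      vertex 0.4 9.4 0.0
      vertex 14.0 7.0 0.0
    endloop
  endfacet
  facet normal 0.0000 0.0000 -1.0000
    outer loop
      vertex 3.5 0.9 0.0
      vertex 0.4 4.6 0.0
      vertex 14.0 7.0 0.0
    endloop
  endfacet
  facet normal 0.0000 0.0000 -1.0000
    outer loop
      vertex 8.2 0.1 0.0
      vertex 3.5 0.9 0.0
      vertex 14.0 7.0 0.0
    endloop
  endfacet
  facet normal 0.0000 0.0000 -1.0000
    outer loop
      vertex 12.4 2.5 0.0
      vertex 8.2 0.1 0.0
      vertex 14.0 7.0 0.0
    endloop
  endfacet
  facet normal 0.0000 0.0000 1.0000
    outer loop
      vertex 14.0 7.0 25.0
      vertex 12.4 11.5 25.0
      vertex 8.2 13.9 25.0
    endloop
  endfacet
  facet normal 0.0000 0.0000 1.0000
    outer loop
      vertex 14.0 7.0 25.0
      vertex 8.2 13.9 25.0
      vertex 3.5 13.1 25.0
    endloop
  endfacet
  facet normal 0.0000 0.0000 1.0000
    outer loop
      vertex 14.0 7.0 25.0
      vertex 3.5 13.1 25.0
      vertex 0.4 9.4 25.0
    endloop
  endfacet
  facet normal 0.0000 0.0000 1.0000
    outer loop
      vertex 14.0 7.0 25.0
      vertex 0.4 9.4 25.0
      vertex 0.4 4.6 25.0
    endloop
  endfacet
  facet normal 0.0000 0.0000 1.0000
    outer loop
      vertex 14.0 7.0 25.0
      vertex 0.4 4.6 25.0
      vertex 3.5 0.9 25.0
    endloop
  endfacet
  facet normal 0.0000 0.0000 1.0000
    outer loop
      vertex 14.0 7.0 25.0
      vertex 3.5 0.9 25.0
      vertex 8.2 0.1 25.0
    endloop
  endfacet
  facet normal 0.0000 0.0000 1.0000
    outer loop
      vertex 14.0 7.0 25.0
      vertex 8.2 0.1 25.0
      vertex 12.4 2.5 25.0
    endloop
  endfacet
  facet normal 0.9422 0.3350 0.0000
    outer loop
      vertex 14.0 7.0 0.0
      vertex 12.4 11.5 0.0
      vertex 12.4 11.5 25.0
    endloop
  endfacet
  facet normal 0.9422 0.3350 0.0000
    outer loop
      vertex 14.0 7.0 0.0
      vertex 12.4 11.5 25.0
      vertex 14.0 7.0 25.0
    endloop
  endfacet
  facet normal 0.4961 0.8682 0.0000
    outer loop
      vertex 12.4 11.5 0.0
      vertex 8.2 13.9 0.0
      vertex 8.2 13.9 25.0
    endloop
  endfacet
  facet normal 0.4961 0.8682 0.0000
    outer loop
      vertex 12.4 11.5 0.0
      vertex 8.2 13.9 25.0
      vertex 12.4 11.5 25.0
    endloop
  endfacet
  facet normal -0.1678 0.9858 0.0000
    outer loop
      vertex 8.2 13.9 0.0
      vertex 3.5 13.1 0.0
      vertex 3.5 13.1 25.0
    endloop
  endfacet
  facet normal -0.1678 0.9858 0.0000
    outer loop
      vertex 8.2 13.9 0.0
      vertex 3.5 13.1 25.0
      vertex 8.2 13.9 25.0
    endloop
  endfacet
  facet normal -0.7665 0.6422 0.0000
    outer loop
      vertex 3.5 13.1 0.0
      vertex 0.4 9.4 0.0
      vertex 0.4 9.4 25.0
    endloop
  endfacet
  facet normal -0.7665 0.6422 0.0000
    outer loop
      vertex 3.5 13.1 0.0
      vertex 0.4 9.4 25.0
      vertex 3.5 13.1 25.0
    endloop
  endfacet
  facet normal -1.0000 0.0000 0.0000
    outer loop
      vertex 0.4 9.4 0.0
      vertex 0.4 4.6 0.0
      vertex 0.4 4.6 25.0
    endloop
  endfacet
  facet normal -1.0000 0.0000 0.0000
    outer loop
      vertex 0.4 9.4 0.0
      vertex 0.4 4.6 25.0
      vertex 0.4 9.4 25.0
    endloop
  endfacet
  facet normal -0.7665 -0.6422 0.0000
    outer loop
      vertex 0.4 4.6 0.0
      vertex 3.5 0.9 0.0
      vertex 3.5 0.9 25.0
    endloop
  endfacet
  facet normal -0.7665 -0.6422 0.0000
    outer loop
      vertex 0.4 4.6 0.0
      vertex 3.5 0.9 25.0
      vertex 0.4 4.6 25.0
    endloop
  endfacet
  facet normal -0.1678 -0.9858 0.0000
    outer loop
      vertex 3.5 0.9 0.0
      vertex 8.2 0.1 0.0
      vertex 8.2 0.1 25.0
    endloop
  endfacet
  facet normal -0.1678 -0.9858 0.0000
    outer loop
      vertex 3.5 0.9 0.0
      vertex 8.2 0.1 25.0
      vertex 3.5 0.9 25.0
    endloop
  endfacet
  facet normal 0.4961 -0.8682 0.0000
    outer loop
      vertex 8.2 0.1 0.0
      vertex 12.4 2.5 0.0
      vertex 12.4 2.5 25.0
    endloop
  endfacet
  facet normal 0.4961 -0.8682 0.0000
    outer loop
      vertex 8.2 0.1 0.0
      vertex 12.4 2.5 25.0
      vertex 8.2 0.1 25.0
    endloop
  endfacet
  facet normal 0.9422 -0.3350 0.0000
    outer loop
      vertex 12.4 2.5 0.0
      vertex 14.0 7.0 0.0
      vertex 14.0 7.0 25.0
    endloop
  endfacet
  facet normal 0.9422 -0.3350 0.0000
    outer loop
      vertex 12.4 2.5 0.0
      vertex 14.0 7.0 25.0
      vertex 12.4 2.5 25.0
    endloop
  endfacet
endsolid part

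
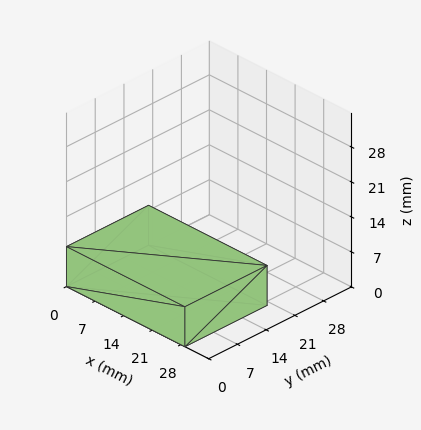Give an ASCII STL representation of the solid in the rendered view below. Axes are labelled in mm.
Reading the render: the shape is a rectangular box, roughly 29 × 20 mm footprint and 8 mm tall (dimensions read to the nearest mm from the axis ticks). For the STL, each face is triangulated and given an outward normal.

solid part
  facet normal 0.0000 0.0000 -1.0000
    outer loop
      vertex 29.0 20.0 0.0
      vertex 29.0 0.0 0.0
      vertex 0.0 0.0 0.0
    endloop
  endfacet
  facet normal 0.0000 0.0000 -1.0000
    outer loop
      vertex 0.0 20.0 0.0
      vertex 29.0 20.0 0.0
      vertex 0.0 0.0 0.0
    endloop
  endfacet
  facet normal 0.0000 0.0000 1.0000
    outer loop
      vertex 0.0 0.0 8.0
      vertex 29.0 0.0 8.0
      vertex 29.0 20.0 8.0
    endloop
  endfacet
  facet normal 0.0000 0.0000 1.0000
    outer loop
      vertex 0.0 0.0 8.0
      vertex 29.0 20.0 8.0
      vertex 0.0 20.0 8.0
    endloop
  endfacet
  facet normal 0.0000 -1.0000 0.0000
    outer loop
      vertex 0.0 0.0 0.0
      vertex 29.0 0.0 0.0
      vertex 29.0 0.0 8.0
    endloop
  endfacet
  facet normal 0.0000 -1.0000 0.0000
    outer loop
      vertex 0.0 0.0 0.0
      vertex 29.0 0.0 8.0
      vertex 0.0 0.0 8.0
    endloop
  endfacet
  facet normal 0.0000 1.0000 0.0000
    outer loop
      vertex 29.0 20.0 8.0
      vertex 29.0 20.0 0.0
      vertex 0.0 20.0 0.0
    endloop
  endfacet
  facet normal 0.0000 1.0000 0.0000
    outer loop
      vertex 0.0 20.0 8.0
      vertex 29.0 20.0 8.0
      vertex 0.0 20.0 0.0
    endloop
  endfacet
  facet normal -1.0000 0.0000 0.0000
    outer loop
      vertex 0.0 20.0 8.0
      vertex 0.0 20.0 0.0
      vertex 0.0 0.0 0.0
    endloop
  endfacet
  facet normal -1.0000 0.0000 0.0000
    outer loop
      vertex 0.0 0.0 8.0
      vertex 0.0 20.0 8.0
      vertex 0.0 0.0 0.0
    endloop
  endfacet
  facet normal 1.0000 0.0000 0.0000
    outer loop
      vertex 29.0 0.0 0.0
      vertex 29.0 20.0 0.0
      vertex 29.0 20.0 8.0
    endloop
  endfacet
  facet normal 1.0000 0.0000 0.0000
    outer loop
      vertex 29.0 0.0 0.0
      vertex 29.0 20.0 8.0
      vertex 29.0 0.0 8.0
    endloop
  endfacet
endsolid part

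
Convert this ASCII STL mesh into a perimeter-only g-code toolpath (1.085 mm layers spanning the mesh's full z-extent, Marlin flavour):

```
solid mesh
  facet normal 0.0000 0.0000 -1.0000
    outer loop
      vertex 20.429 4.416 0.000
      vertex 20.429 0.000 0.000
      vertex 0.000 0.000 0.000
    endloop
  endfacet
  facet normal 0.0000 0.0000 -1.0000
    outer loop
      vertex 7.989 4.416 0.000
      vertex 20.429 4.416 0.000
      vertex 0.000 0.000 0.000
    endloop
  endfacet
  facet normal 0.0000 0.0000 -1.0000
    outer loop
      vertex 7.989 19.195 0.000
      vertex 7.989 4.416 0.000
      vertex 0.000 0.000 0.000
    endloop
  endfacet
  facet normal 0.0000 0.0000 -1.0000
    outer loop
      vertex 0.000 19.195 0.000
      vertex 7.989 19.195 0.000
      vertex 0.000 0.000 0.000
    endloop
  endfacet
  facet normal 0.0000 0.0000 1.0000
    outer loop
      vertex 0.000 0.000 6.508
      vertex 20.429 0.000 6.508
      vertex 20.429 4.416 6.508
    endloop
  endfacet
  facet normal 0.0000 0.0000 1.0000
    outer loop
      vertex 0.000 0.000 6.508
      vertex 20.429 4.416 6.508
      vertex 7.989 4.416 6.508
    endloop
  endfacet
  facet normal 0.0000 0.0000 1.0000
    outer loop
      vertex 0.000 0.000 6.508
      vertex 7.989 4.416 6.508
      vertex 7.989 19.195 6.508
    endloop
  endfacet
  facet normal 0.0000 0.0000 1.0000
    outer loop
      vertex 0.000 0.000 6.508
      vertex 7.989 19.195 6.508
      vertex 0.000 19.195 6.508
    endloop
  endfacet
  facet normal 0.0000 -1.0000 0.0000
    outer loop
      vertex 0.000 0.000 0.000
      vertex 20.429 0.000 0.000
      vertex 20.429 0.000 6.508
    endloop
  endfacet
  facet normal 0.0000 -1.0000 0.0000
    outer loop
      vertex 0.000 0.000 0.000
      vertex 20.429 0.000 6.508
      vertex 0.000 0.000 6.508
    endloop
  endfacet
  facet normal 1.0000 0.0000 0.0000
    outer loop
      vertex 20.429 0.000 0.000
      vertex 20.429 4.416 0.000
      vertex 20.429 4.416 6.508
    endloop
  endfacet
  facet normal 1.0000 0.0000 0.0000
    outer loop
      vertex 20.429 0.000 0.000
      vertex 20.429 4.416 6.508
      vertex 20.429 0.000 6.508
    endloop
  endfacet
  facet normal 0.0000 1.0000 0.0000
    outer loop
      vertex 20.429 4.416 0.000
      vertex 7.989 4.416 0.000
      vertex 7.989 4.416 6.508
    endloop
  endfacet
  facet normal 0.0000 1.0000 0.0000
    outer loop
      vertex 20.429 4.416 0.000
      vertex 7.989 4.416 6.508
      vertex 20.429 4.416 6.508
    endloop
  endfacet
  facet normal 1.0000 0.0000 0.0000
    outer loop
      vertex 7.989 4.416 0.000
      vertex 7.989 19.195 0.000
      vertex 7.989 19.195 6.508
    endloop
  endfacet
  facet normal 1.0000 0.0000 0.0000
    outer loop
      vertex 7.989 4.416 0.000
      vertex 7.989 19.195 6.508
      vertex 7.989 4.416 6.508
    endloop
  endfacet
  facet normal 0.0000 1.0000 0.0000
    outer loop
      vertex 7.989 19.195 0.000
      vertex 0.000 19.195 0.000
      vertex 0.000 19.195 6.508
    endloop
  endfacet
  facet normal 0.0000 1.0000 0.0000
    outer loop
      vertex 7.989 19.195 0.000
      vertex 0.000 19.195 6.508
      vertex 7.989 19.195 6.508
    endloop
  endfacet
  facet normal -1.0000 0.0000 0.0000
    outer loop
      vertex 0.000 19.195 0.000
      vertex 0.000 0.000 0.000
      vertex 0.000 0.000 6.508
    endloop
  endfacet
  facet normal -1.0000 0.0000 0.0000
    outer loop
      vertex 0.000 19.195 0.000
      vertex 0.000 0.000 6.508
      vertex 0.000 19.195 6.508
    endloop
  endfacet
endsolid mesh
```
; perimeter-only toolpath
G21 ; units = mm
G90 ; absolute positioning
G28 ; home
; layer 1
G0 Z1.085
G0 X0.000 Y0.000
G1 X20.429 Y0.000
G1 X20.429 Y4.416
G1 X7.989 Y4.416
G1 X7.989 Y19.195
G1 X0.000 Y19.195
G1 X0.000 Y0.000
; layer 2
G0 Z2.169
G0 X0.000 Y0.000
G1 X20.429 Y0.000
G1 X20.429 Y4.416
G1 X7.989 Y4.416
G1 X7.989 Y19.195
G1 X0.000 Y19.195
G1 X0.000 Y0.000
; layer 3
G0 Z3.254
G0 X0.000 Y0.000
G1 X20.429 Y0.000
G1 X20.429 Y4.416
G1 X7.989 Y4.416
G1 X7.989 Y19.195
G1 X0.000 Y19.195
G1 X0.000 Y0.000
; layer 4
G0 Z4.339
G0 X0.000 Y0.000
G1 X20.429 Y0.000
G1 X20.429 Y4.416
G1 X7.989 Y4.416
G1 X7.989 Y19.195
G1 X0.000 Y19.195
G1 X0.000 Y0.000
; layer 5
G0 Z5.423
G0 X0.000 Y0.000
G1 X20.429 Y0.000
G1 X20.429 Y4.416
G1 X7.989 Y4.416
G1 X7.989 Y19.195
G1 X0.000 Y19.195
G1 X0.000 Y0.000
; layer 6
G0 Z6.508
G0 X0.000 Y0.000
G1 X20.429 Y0.000
G1 X20.429 Y4.416
G1 X7.989 Y4.416
G1 X7.989 Y19.195
G1 X0.000 Y19.195
G1 X0.000 Y0.000
M2 ; end

The solid is an L-shaped prism: outer 20.4 × 19.2 mm, arm thicknesses ≈ 4.42 mm (horizontal) and 7.99 mm (vertical), extruded 6.51 mm in z. Slicing at Δz = 1.085 mm — 6 equal slices spanning the solid's height, so layer i sits at z = i·h/6 — gives 6 non-empty perimeters. Each is a 6-segment closed polygon; G0 lifts to the layer z and rapids to the start vertex, then G1 traces the edges.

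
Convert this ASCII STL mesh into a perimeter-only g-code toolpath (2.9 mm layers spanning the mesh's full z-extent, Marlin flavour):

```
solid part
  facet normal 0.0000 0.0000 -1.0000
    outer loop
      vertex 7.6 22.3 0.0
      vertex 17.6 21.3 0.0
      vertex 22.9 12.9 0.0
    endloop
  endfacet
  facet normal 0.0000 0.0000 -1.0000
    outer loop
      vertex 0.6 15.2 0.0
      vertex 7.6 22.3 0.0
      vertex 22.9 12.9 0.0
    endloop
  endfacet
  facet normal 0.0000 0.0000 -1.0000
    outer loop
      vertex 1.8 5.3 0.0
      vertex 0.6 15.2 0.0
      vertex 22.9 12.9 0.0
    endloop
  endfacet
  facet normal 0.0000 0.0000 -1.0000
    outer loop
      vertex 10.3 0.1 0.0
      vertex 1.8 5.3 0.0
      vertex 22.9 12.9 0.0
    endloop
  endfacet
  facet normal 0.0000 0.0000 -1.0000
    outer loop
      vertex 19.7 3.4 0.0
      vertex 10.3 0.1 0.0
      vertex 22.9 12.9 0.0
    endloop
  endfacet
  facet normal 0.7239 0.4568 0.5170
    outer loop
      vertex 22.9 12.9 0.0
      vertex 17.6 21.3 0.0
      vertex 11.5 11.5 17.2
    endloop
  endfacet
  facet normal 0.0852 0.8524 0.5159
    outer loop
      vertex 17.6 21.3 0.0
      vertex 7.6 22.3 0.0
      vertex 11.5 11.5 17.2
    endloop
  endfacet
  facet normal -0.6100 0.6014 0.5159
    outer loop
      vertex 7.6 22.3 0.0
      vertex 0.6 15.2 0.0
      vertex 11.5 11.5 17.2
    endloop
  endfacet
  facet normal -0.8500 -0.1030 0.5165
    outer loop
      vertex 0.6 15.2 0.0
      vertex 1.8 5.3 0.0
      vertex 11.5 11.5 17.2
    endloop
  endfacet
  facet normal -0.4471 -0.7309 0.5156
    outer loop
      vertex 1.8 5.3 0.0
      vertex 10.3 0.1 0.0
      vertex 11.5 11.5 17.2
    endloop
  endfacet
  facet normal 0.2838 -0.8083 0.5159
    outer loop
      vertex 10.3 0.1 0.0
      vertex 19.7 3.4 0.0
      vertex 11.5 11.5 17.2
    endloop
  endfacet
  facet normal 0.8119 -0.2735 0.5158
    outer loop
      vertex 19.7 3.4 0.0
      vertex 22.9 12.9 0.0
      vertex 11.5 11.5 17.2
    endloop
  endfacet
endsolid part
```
; perimeter-only toolpath
G21 ; units = mm
G90 ; absolute positioning
G28 ; home
; layer 1
G0 Z2.9
G0 X21.0 Y12.7
G1 X16.6 Y19.7
G1 X8.2 Y20.5
G1 X2.4 Y14.6
G1 X3.4 Y6.3
G1 X10.5 Y2.0
G1 X18.3 Y4.8
G1 X21.0 Y12.7
; layer 2
G0 Z5.7
G0 X19.1 Y12.4
G1 X15.6 Y18.0
G1 X8.9 Y18.7
G1 X4.2 Y14.0
G1 X5.0 Y7.4
G1 X10.7 Y3.9
G1 X17.0 Y6.1
G1 X19.1 Y12.4
; layer 3
G0 Z8.6
G0 X17.2 Y12.2
G1 X14.6 Y16.4
G1 X9.6 Y16.9
G1 X6.0 Y13.3
G1 X6.7 Y8.4
G1 X10.9 Y5.8
G1 X15.6 Y7.5
G1 X17.2 Y12.2
; layer 4
G0 Z11.5
G0 X15.3 Y12.0
G1 X13.5 Y14.8
G1 X10.2 Y15.1
G1 X7.9 Y12.7
G1 X8.3 Y9.4
G1 X11.1 Y7.7
G1 X14.2 Y8.8
G1 X15.3 Y12.0
; layer 5
G0 Z14.3
G0 X13.4 Y11.7
G1 X12.5 Y13.1
G1 X10.8 Y13.3
G1 X9.7 Y12.1
G1 X9.9 Y10.5
G1 X11.3 Y9.6
G1 X12.9 Y10.2
G1 X13.4 Y11.7
M2 ; end

The solid is a regular 7-sided pyramid, base circumscribed radius ≈ 11.5 mm, apex at z ≈ 17.2 mm. Slicing at Δz = 2.9 mm — 6 equal slices spanning the solid's height, so layer i sits at z = i·h/6 — gives 5 non-empty perimeters. Each is a 7-segment closed polygon; G0 lifts to the layer z and rapids to the start vertex, then G1 traces the edges. The cross-section shrinks linearly with z (the slice at the apex is degenerate and omitted).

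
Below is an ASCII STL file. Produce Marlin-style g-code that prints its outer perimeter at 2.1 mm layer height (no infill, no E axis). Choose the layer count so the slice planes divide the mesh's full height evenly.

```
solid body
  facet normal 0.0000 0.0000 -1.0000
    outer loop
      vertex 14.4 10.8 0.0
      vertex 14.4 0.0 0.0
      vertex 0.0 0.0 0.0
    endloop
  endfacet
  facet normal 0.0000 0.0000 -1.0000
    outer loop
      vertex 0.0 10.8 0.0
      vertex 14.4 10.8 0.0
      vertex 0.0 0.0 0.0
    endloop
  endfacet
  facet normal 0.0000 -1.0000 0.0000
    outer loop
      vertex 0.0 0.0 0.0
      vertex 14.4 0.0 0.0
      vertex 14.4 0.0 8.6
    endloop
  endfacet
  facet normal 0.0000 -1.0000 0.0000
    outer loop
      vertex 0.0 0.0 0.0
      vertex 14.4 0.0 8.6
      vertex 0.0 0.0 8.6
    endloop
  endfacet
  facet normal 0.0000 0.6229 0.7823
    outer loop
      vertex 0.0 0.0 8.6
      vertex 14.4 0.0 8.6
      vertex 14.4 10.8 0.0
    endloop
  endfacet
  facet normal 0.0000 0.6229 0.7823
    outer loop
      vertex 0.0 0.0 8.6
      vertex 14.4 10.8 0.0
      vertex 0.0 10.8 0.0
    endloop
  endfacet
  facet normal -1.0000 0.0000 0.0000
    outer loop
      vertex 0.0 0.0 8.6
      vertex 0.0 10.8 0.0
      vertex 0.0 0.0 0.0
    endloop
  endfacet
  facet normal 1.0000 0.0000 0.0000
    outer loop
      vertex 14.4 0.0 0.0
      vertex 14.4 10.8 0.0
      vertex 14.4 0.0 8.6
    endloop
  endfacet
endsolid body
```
; perimeter-only toolpath
G21 ; units = mm
G90 ; absolute positioning
G28 ; home
; layer 1
G0 Z2.1
G0 X0.0 Y0.0
G1 X14.4 Y0.0
G1 X14.4 Y8.1
G1 X0.0 Y8.1
G1 X0.0 Y0.0
; layer 2
G0 Z4.3
G0 X0.0 Y0.0
G1 X14.4 Y0.0
G1 X14.4 Y5.4
G1 X0.0 Y5.4
G1 X0.0 Y0.0
; layer 3
G0 Z6.4
G0 X0.0 Y0.0
G1 X14.4 Y0.0
G1 X14.4 Y2.7
G1 X0.0 Y2.7
G1 X0.0 Y0.0
M2 ; end

The solid is a wedge (ramp): 14.4 × 10.8 mm base, rising to 8.6 mm along the y=0 edge and sloping linearly to z=0 at y=10.8. Slicing at Δz = 2.1 mm — 4 equal slices spanning the solid's height, so layer i sits at z = i·h/4 — gives 3 non-empty perimeters. Each is a 4-segment closed polygon; G0 lifts to the layer z and rapids to the start vertex, then G1 traces the edges. The cross-section shrinks linearly with z (the slice at the apex is degenerate and omitted).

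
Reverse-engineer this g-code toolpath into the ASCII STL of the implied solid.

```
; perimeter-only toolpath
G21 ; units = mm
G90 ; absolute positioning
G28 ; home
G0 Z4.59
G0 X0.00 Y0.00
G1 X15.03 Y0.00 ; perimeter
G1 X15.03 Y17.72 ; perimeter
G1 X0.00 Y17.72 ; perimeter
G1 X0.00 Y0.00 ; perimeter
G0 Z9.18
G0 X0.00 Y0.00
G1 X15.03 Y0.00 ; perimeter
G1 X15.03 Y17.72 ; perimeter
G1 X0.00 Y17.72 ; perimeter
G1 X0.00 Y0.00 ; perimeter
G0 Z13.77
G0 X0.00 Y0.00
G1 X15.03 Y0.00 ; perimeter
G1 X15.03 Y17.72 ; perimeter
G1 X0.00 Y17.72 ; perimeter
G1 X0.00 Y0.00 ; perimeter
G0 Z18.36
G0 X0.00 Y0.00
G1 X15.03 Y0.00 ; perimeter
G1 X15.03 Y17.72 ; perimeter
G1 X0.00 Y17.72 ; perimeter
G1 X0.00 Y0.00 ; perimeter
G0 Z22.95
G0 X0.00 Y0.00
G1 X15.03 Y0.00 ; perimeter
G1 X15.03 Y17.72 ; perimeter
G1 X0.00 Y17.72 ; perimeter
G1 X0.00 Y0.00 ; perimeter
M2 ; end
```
solid part
  facet normal 0.0000 0.0000 -1.0000
    outer loop
      vertex 15.03 17.72 0.00
      vertex 15.03 0.00 0.00
      vertex 0.00 0.00 0.00
    endloop
  endfacet
  facet normal 0.0000 0.0000 -1.0000
    outer loop
      vertex 0.00 17.72 0.00
      vertex 15.03 17.72 0.00
      vertex 0.00 0.00 0.00
    endloop
  endfacet
  facet normal 0.0000 0.0000 1.0000
    outer loop
      vertex 0.00 0.00 22.95
      vertex 15.03 0.00 22.95
      vertex 15.03 17.72 22.95
    endloop
  endfacet
  facet normal 0.0000 0.0000 1.0000
    outer loop
      vertex 0.00 0.00 22.95
      vertex 15.03 17.72 22.95
      vertex 0.00 17.72 22.95
    endloop
  endfacet
  facet normal 0.0000 -1.0000 0.0000
    outer loop
      vertex 0.00 0.00 0.00
      vertex 15.03 0.00 0.00
      vertex 15.03 0.00 22.95
    endloop
  endfacet
  facet normal 0.0000 -1.0000 0.0000
    outer loop
      vertex 0.00 0.00 0.00
      vertex 15.03 0.00 22.95
      vertex 0.00 0.00 22.95
    endloop
  endfacet
  facet normal 0.0000 1.0000 0.0000
    outer loop
      vertex 15.03 17.72 22.95
      vertex 15.03 17.72 0.00
      vertex 0.00 17.72 0.00
    endloop
  endfacet
  facet normal 0.0000 1.0000 0.0000
    outer loop
      vertex 0.00 17.72 22.95
      vertex 15.03 17.72 22.95
      vertex 0.00 17.72 0.00
    endloop
  endfacet
  facet normal -1.0000 0.0000 0.0000
    outer loop
      vertex 0.00 17.72 22.95
      vertex 0.00 17.72 0.00
      vertex 0.00 0.00 0.00
    endloop
  endfacet
  facet normal -1.0000 0.0000 0.0000
    outer loop
      vertex 0.00 0.00 22.95
      vertex 0.00 17.72 22.95
      vertex 0.00 0.00 0.00
    endloop
  endfacet
  facet normal 1.0000 0.0000 0.0000
    outer loop
      vertex 15.03 0.00 0.00
      vertex 15.03 17.72 0.00
      vertex 15.03 17.72 22.95
    endloop
  endfacet
  facet normal 1.0000 0.0000 0.0000
    outer loop
      vertex 15.03 0.00 0.00
      vertex 15.03 17.72 22.95
      vertex 15.03 0.00 22.95
    endloop
  endfacet
endsolid part

The G0 Z moves step by Δz≈4.59 mm. Every layer's G1 loop is the same polygon, so the solid is a straight extrusion of it from z=0 to z≈22.9. Closing with flat bottom and top caps and triangulating gives 12 facets — a rectangular box, roughly 15 × 17.7 mm footprint and 22.9 mm tall.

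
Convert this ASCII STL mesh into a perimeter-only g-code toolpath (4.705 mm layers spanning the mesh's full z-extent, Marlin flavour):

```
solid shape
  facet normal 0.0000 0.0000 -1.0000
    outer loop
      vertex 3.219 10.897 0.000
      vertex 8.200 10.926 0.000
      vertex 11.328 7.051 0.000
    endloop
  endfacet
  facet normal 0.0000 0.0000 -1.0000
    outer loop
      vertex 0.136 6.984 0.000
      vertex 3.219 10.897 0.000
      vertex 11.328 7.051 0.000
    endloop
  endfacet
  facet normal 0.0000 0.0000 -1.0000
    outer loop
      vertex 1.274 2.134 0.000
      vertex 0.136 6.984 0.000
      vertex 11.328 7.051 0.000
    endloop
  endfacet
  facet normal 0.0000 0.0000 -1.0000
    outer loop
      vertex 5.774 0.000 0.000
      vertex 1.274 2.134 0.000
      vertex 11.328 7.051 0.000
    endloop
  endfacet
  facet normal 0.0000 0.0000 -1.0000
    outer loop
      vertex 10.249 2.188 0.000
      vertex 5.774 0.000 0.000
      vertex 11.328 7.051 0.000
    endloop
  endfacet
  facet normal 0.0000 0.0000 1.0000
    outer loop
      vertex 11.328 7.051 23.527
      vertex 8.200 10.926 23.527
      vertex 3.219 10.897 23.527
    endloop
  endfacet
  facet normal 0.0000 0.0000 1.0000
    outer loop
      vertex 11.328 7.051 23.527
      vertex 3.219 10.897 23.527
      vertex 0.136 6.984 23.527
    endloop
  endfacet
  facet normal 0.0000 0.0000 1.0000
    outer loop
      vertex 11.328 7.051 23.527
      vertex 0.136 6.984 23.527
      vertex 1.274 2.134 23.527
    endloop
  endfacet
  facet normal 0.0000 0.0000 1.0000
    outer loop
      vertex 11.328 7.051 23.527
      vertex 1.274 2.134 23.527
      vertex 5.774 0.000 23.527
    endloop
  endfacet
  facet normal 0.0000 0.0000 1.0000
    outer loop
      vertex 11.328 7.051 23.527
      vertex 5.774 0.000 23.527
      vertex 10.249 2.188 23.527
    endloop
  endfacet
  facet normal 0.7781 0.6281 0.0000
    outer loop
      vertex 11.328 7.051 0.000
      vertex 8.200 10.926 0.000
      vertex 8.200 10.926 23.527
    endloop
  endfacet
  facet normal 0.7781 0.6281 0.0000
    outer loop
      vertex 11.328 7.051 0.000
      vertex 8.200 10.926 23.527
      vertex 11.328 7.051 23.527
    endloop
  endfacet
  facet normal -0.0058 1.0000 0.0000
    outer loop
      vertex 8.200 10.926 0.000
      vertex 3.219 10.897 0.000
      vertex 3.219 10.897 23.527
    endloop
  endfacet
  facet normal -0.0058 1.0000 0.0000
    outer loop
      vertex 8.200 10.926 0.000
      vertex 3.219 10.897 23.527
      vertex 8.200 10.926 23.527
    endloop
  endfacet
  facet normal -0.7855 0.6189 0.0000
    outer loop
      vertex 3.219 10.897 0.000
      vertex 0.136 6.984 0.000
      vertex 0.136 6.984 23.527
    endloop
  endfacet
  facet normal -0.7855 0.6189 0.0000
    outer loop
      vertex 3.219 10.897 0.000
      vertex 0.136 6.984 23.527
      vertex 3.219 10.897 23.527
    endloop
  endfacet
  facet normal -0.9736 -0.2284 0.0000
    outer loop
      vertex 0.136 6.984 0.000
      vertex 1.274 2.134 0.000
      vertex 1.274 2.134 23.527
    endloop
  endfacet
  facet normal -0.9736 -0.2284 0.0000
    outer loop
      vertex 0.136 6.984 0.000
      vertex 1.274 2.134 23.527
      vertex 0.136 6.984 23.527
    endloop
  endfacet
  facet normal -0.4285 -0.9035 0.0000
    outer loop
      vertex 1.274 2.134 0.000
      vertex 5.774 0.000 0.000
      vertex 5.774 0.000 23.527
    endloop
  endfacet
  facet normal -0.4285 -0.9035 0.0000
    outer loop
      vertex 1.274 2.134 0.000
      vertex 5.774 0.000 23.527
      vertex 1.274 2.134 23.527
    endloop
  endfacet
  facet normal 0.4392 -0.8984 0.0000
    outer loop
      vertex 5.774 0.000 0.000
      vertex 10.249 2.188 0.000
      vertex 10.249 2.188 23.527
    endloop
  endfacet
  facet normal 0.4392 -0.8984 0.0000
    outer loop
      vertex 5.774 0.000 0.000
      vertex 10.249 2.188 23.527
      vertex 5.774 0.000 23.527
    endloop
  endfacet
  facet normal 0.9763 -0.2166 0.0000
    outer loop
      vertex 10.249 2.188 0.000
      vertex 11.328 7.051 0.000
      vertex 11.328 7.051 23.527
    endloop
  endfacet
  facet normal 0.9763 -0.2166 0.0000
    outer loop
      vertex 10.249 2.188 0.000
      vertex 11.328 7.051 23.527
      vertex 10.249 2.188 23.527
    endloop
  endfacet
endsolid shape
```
; perimeter-only toolpath
G21 ; units = mm
G90 ; absolute positioning
G28 ; home
; layer 1
G0 Z4.705
G0 X11.328 Y7.051
G1 X8.200 Y10.926
G1 X3.219 Y10.897
G1 X0.136 Y6.984
G1 X1.274 Y2.134
G1 X5.774 Y0.000
G1 X10.249 Y2.188
G1 X11.328 Y7.051
; layer 2
G0 Z9.411
G0 X11.328 Y7.051
G1 X8.200 Y10.926
G1 X3.219 Y10.897
G1 X0.136 Y6.984
G1 X1.274 Y2.134
G1 X5.774 Y0.000
G1 X10.249 Y2.188
G1 X11.328 Y7.051
; layer 3
G0 Z14.116
G0 X11.328 Y7.051
G1 X8.200 Y10.926
G1 X3.219 Y10.897
G1 X0.136 Y6.984
G1 X1.274 Y2.134
G1 X5.774 Y0.000
G1 X10.249 Y2.188
G1 X11.328 Y7.051
; layer 4
G0 Z18.822
G0 X11.328 Y7.051
G1 X8.200 Y10.926
G1 X3.219 Y10.897
G1 X0.136 Y6.984
G1 X1.274 Y2.134
G1 X5.774 Y0.000
G1 X10.249 Y2.188
G1 X11.328 Y7.051
; layer 5
G0 Z23.527
G0 X11.328 Y7.051
G1 X8.200 Y10.926
G1 X3.219 Y10.897
G1 X0.136 Y6.984
G1 X1.274 Y2.134
G1 X5.774 Y0.000
G1 X10.249 Y2.188
G1 X11.328 Y7.051
M2 ; end

The solid is a regular 7-sided prism (a cylinder approximated with 7 flat sides), circumscribed radius ≈ 5.74 mm, height ≈ 23.5 mm. Slicing at Δz = 4.705 mm — 5 equal slices spanning the solid's height, so layer i sits at z = i·h/5 — gives 5 non-empty perimeters. Each is a 7-segment closed polygon; G0 lifts to the layer z and rapids to the start vertex, then G1 traces the edges.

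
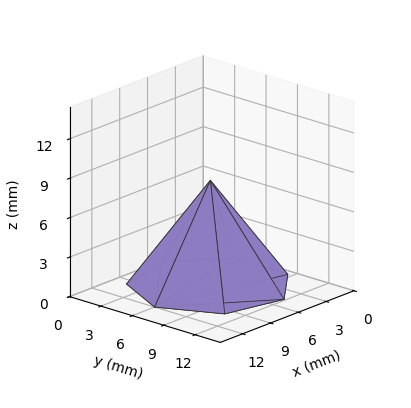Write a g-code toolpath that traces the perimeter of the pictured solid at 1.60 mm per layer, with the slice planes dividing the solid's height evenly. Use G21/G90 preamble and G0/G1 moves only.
Reading the render: the shape is a regular 7-sided pyramid, base circumscribed radius ≈ 6 mm, apex at z ≈ 8 mm (dimensions read to the nearest mm from the axis ticks). For the g-code, the solid's height is divided into equal slices at the stated Δz and each level perimeter traced with G1 moves after a G0 lift.

; perimeter-only toolpath
G21 ; units = mm
G90 ; absolute positioning
G28 ; home
; layer 1
G0 Z1.60
G0 X10.80 Y6.00
G1 X8.99 Y9.75
G1 X4.93 Y10.68
G1 X1.67 Y8.08
G1 X1.67 Y3.92
G1 X4.93 Y1.32
G1 X8.99 Y2.25
G1 X10.80 Y6.00
; layer 2
G0 Z3.20
G0 X9.60 Y6.00
G1 X8.24 Y8.81
G1 X5.20 Y9.51
G1 X2.75 Y7.56
G1 X2.75 Y4.44
G1 X5.20 Y2.49
G1 X8.24 Y3.19
G1 X9.60 Y6.00
; layer 3
G0 Z4.80
G0 X8.40 Y6.00
G1 X7.50 Y7.88
G1 X5.46 Y8.34
G1 X3.84 Y7.04
G1 X3.84 Y4.96
G1 X5.46 Y3.66
G1 X7.50 Y4.12
G1 X8.40 Y6.00
; layer 4
G0 Z6.40
G0 X7.20 Y6.00
G1 X6.75 Y6.94
G1 X5.73 Y7.17
G1 X4.92 Y6.52
G1 X4.92 Y5.48
G1 X5.73 Y4.83
G1 X6.75 Y5.06
G1 X7.20 Y6.00
M2 ; end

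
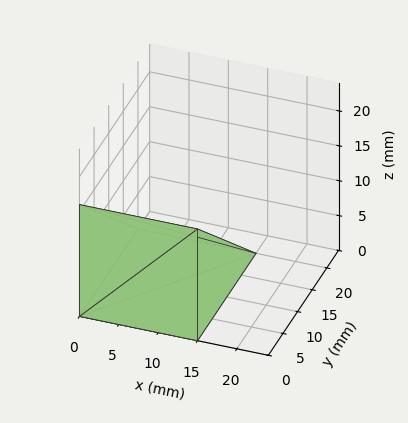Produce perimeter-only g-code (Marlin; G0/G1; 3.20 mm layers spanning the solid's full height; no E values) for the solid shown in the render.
Reading the render: the shape is a wedge (ramp): 15 × 20 mm base, rising to 16 mm along the y=0 edge and sloping linearly to z=0 at y=20 (dimensions read to the nearest mm from the axis ticks). For the g-code, the solid's height is divided into equal slices at the stated Δz and each level perimeter traced with G1 moves after a G0 lift.

; perimeter-only toolpath
G21 ; units = mm
G90 ; absolute positioning
G28 ; home
; layer 1
G0 Z3.20
G0 X0.00 Y0.00
G1 X15.00 Y0.00
G1 X15.00 Y16.00
G1 X0.00 Y16.00
G1 X0.00 Y0.00
; layer 2
G0 Z6.40
G0 X0.00 Y0.00
G1 X15.00 Y0.00
G1 X15.00 Y12.00
G1 X0.00 Y12.00
G1 X0.00 Y0.00
; layer 3
G0 Z9.60
G0 X0.00 Y0.00
G1 X15.00 Y0.00
G1 X15.00 Y8.00
G1 X0.00 Y8.00
G1 X0.00 Y0.00
; layer 4
G0 Z12.80
G0 X0.00 Y0.00
G1 X15.00 Y0.00
G1 X15.00 Y4.00
G1 X0.00 Y4.00
G1 X0.00 Y0.00
M2 ; end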